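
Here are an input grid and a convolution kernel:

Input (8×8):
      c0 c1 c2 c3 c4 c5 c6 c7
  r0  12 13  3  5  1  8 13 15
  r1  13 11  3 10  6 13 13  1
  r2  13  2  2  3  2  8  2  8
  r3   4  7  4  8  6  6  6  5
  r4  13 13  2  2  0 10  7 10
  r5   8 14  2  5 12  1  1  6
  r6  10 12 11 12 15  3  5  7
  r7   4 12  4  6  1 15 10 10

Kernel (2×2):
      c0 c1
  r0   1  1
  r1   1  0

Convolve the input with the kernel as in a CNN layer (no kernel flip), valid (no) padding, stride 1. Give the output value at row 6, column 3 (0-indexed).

33

The receptive field on the input at this output position is [12 15 / 6 1]. Elementwise product with the kernel and sum: 12·1 + 15·1 + 6·1.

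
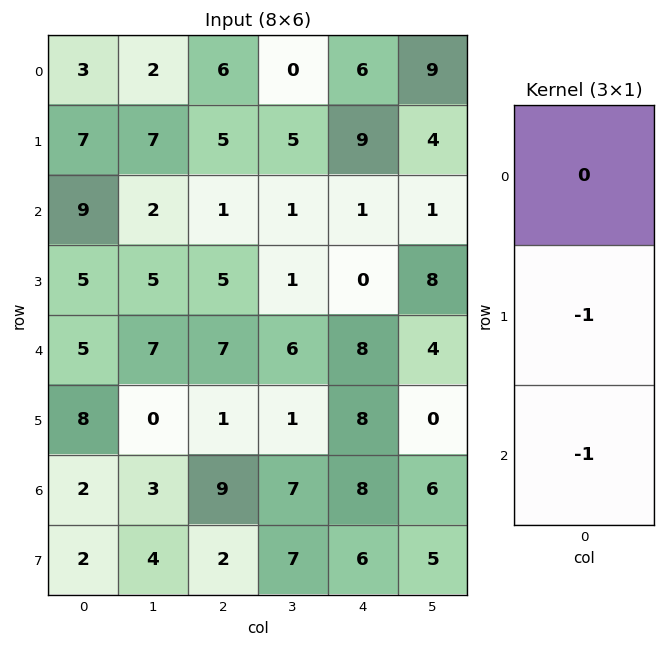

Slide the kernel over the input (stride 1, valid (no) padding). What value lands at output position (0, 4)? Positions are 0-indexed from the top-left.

-10

The receptive field on the input at this output position is [6 / 9 / 1]. Elementwise product with the kernel and sum: 9·-1 + 1·-1.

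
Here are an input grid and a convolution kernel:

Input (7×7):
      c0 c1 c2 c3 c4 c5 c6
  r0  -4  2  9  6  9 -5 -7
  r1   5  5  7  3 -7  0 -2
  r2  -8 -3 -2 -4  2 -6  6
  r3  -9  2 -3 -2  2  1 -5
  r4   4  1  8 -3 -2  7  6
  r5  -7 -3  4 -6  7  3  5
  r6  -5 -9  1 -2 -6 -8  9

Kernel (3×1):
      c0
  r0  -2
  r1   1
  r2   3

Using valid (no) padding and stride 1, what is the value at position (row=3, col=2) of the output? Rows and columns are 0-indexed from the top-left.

26

The receptive field on the input at this output position is [-3 / 8 / 4]. Elementwise product with the kernel and sum: -3·-2 + 8·1 + 4·3.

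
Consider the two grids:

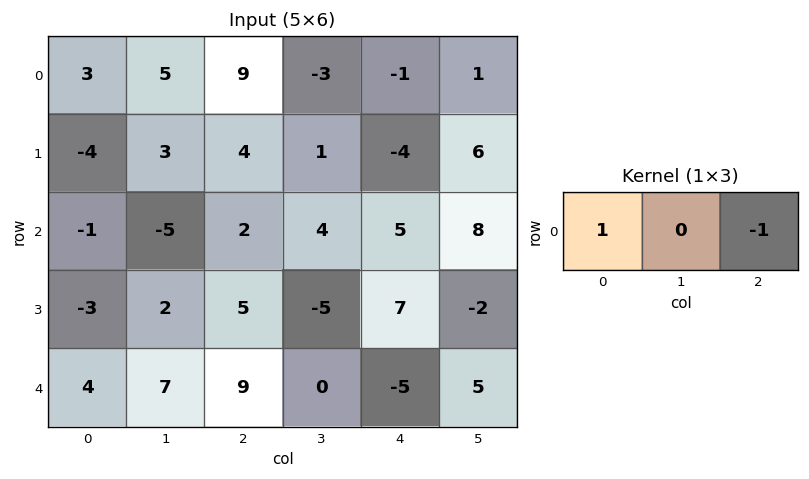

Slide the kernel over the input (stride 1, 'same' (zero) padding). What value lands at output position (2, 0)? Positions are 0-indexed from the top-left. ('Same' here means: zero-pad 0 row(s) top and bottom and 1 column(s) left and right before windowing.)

5

The receptive field on the zero-padded input at this output position is [0 -1 -5]. Elementwise product with the kernel and sum: 0·1 + -5·-1.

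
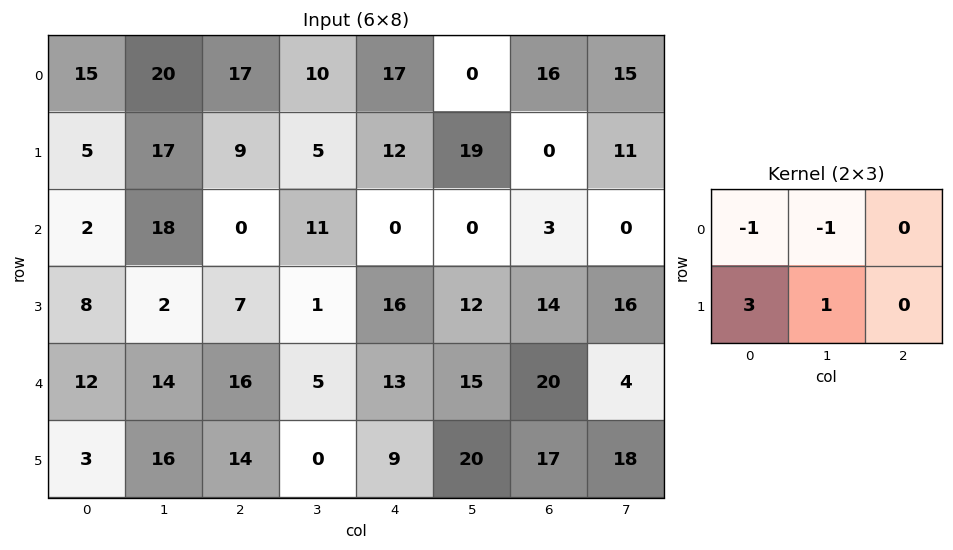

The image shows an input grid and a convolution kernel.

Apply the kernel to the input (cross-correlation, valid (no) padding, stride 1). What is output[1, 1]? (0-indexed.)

The receptive field on the input at this output position is [17 9 5 / 18 0 11]. Elementwise product with the kernel and sum: 17·-1 + 9·-1 + 18·3 + 0·1.

28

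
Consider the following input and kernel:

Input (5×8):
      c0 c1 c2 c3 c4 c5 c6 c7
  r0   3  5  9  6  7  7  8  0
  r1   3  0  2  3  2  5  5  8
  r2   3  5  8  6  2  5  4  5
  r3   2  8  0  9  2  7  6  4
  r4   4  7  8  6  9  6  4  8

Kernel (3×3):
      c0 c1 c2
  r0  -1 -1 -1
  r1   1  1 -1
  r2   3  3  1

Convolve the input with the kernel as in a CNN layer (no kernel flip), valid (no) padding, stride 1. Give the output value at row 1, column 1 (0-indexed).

The receptive field on the input at this output position is [0 2 3 / 5 8 6 / 8 0 9]. Elementwise product with the kernel and sum: 0·-1 + 2·-1 + 3·-1 + 5·1 + 8·1 + 6·-1 + 8·3 + 0·3 + 9·1.

35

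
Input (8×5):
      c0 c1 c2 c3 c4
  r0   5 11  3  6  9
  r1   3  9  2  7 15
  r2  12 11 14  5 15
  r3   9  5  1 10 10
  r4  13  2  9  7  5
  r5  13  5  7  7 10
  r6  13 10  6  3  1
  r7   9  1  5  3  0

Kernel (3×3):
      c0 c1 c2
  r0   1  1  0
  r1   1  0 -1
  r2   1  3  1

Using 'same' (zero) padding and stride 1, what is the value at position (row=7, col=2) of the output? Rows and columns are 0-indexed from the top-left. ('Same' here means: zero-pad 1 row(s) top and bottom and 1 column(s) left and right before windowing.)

14

The receptive field on the zero-padded input at this output position is [10 6 3 / 1 5 3 / 0 0 0]. Elementwise product with the kernel and sum: 10·1 + 6·1 + 1·1 + 3·-1 + 0·1 + 0·3 + 0·1.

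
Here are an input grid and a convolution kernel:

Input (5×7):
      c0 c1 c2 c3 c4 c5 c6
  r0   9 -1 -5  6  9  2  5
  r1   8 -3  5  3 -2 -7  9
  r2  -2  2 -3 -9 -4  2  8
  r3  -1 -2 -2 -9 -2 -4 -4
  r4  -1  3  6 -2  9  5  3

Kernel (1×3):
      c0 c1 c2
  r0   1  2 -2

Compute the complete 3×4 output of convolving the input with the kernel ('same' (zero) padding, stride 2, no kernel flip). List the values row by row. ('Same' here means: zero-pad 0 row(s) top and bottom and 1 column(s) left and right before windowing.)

Output[0,0]: The receptive field on the zero-padded input at this output position is [0 9 -1]. Elementwise product with the kernel and sum: 0·1 + 9·2 + -1·-2.

20 -23 20 12
-8 14 -21 18
-8 19 6 11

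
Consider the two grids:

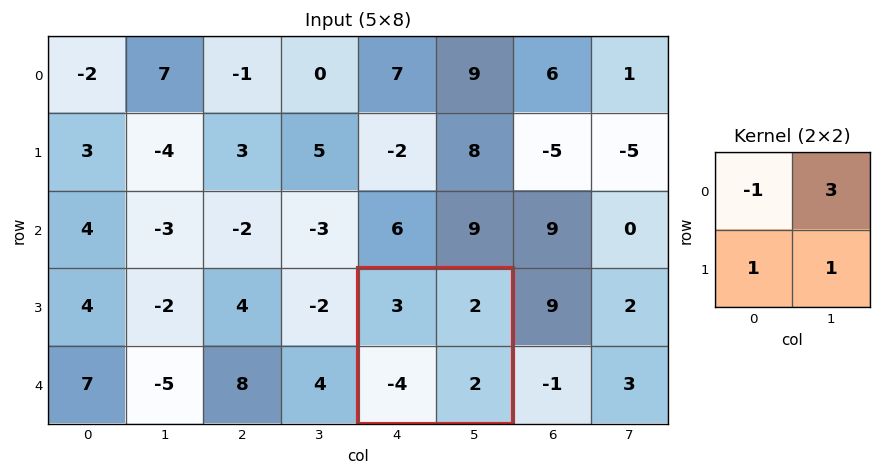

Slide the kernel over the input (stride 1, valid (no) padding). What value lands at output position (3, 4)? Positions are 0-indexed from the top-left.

1

The receptive field on the input at this output position is [3 2 / -4 2]. Elementwise product with the kernel and sum: 3·-1 + 2·3 + -4·1 + 2·1.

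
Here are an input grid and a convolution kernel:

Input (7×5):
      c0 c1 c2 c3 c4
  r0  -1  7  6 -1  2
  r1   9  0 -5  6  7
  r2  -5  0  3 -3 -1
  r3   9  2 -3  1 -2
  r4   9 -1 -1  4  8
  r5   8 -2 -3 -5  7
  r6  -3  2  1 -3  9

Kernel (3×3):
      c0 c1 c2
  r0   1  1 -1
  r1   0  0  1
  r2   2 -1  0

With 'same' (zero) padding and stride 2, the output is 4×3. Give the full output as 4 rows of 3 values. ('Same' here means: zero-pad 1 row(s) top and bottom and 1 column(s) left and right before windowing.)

Output[0,0]: The receptive field on the zero-padded input at this output position is [0 0 0 / 0 -1 7 / 0 9 0]. Elementwise product with the kernel and sum: 0·1 + 0·1 + 0·-1 + 7·1 + 0·2 + 9·-1.

-2 4 5
0 -7 17
-2 1 -18
12 -3 2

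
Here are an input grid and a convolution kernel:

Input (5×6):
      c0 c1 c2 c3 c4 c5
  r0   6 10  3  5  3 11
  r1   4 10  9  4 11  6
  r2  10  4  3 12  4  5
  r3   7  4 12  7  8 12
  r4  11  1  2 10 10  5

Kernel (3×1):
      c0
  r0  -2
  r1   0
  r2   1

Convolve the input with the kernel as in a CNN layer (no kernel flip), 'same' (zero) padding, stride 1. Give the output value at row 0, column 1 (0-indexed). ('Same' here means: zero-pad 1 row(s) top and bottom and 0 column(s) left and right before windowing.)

10

The receptive field on the zero-padded input at this output position is [0 / 10 / 10]. Elementwise product with the kernel and sum: 0·-2 + 10·1.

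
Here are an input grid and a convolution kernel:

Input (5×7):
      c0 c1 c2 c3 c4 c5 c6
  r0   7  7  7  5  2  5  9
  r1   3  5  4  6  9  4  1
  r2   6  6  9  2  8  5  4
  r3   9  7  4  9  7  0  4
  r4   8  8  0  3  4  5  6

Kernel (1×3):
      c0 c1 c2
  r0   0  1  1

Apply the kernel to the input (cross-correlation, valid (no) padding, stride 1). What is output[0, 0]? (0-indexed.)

The receptive field on the input at this output position is [7 7 7]. Elementwise product with the kernel and sum: 7·1 + 7·1.

14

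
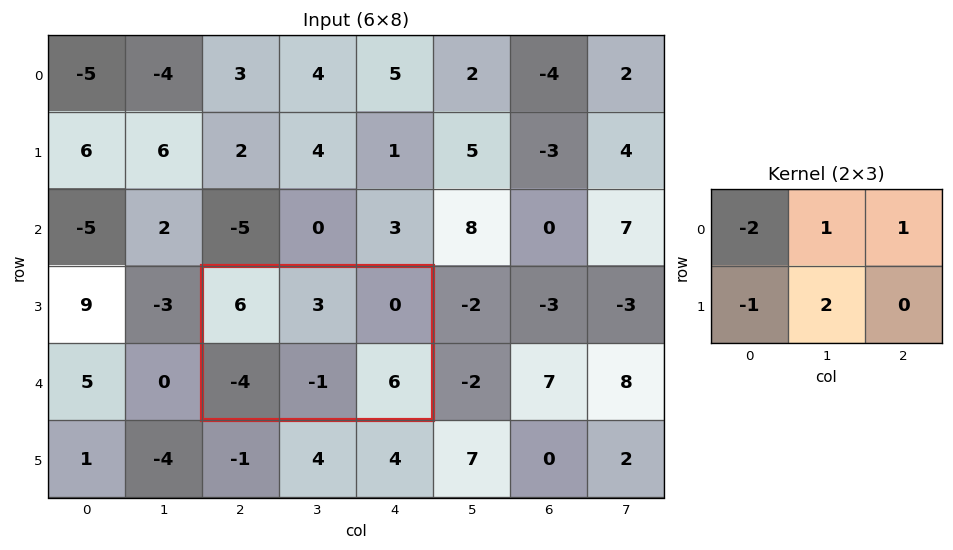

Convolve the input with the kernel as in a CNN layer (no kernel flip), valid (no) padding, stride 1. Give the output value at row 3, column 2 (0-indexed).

The receptive field on the input at this output position is [6 3 0 / -4 -1 6]. Elementwise product with the kernel and sum: 6·-2 + 3·1 + 0·1 + -4·-1 + -1·2.

-7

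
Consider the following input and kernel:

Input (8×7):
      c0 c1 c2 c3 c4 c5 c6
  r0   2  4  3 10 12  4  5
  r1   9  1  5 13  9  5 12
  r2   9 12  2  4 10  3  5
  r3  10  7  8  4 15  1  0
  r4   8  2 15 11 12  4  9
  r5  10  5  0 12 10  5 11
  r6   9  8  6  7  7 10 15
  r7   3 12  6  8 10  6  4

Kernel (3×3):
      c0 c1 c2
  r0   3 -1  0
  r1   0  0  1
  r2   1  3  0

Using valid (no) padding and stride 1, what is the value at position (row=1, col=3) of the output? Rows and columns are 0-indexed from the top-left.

82

The receptive field on the input at this output position is [13 9 5 / 4 10 3 / 4 15 1]. Elementwise product with the kernel and sum: 13·3 + 9·-1 + 3·1 + 4·1 + 15·3.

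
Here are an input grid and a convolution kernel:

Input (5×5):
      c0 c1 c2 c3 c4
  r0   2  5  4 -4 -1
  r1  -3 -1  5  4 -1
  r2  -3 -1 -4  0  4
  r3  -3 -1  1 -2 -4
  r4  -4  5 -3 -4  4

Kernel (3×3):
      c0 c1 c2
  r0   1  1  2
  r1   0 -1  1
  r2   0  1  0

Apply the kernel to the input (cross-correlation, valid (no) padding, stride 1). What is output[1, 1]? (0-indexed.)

17

The receptive field on the input at this output position is [-1 5 4 / -1 -4 0 / -1 1 -2]. Elementwise product with the kernel and sum: -1·1 + 5·1 + 4·2 + -4·-1 + 0·1 + 1·1.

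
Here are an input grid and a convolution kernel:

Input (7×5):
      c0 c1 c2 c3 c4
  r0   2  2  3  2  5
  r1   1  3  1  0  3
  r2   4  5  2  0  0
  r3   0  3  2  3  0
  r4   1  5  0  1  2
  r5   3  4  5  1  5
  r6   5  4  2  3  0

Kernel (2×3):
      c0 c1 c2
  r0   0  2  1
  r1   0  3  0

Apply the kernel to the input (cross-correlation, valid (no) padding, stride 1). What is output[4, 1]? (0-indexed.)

16

The receptive field on the input at this output position is [5 0 1 / 4 5 1]. Elementwise product with the kernel and sum: 0·2 + 1·1 + 5·3.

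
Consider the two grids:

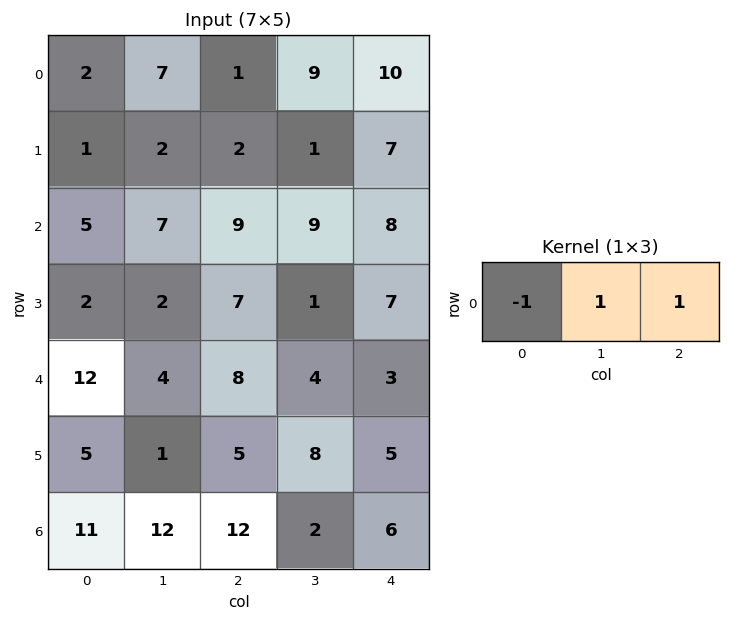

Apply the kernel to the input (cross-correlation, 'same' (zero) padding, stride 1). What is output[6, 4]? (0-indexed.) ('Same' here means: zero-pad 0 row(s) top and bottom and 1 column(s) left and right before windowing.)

The receptive field on the zero-padded input at this output position is [2 6 0]. Elementwise product with the kernel and sum: 2·-1 + 6·1 + 0·1.

4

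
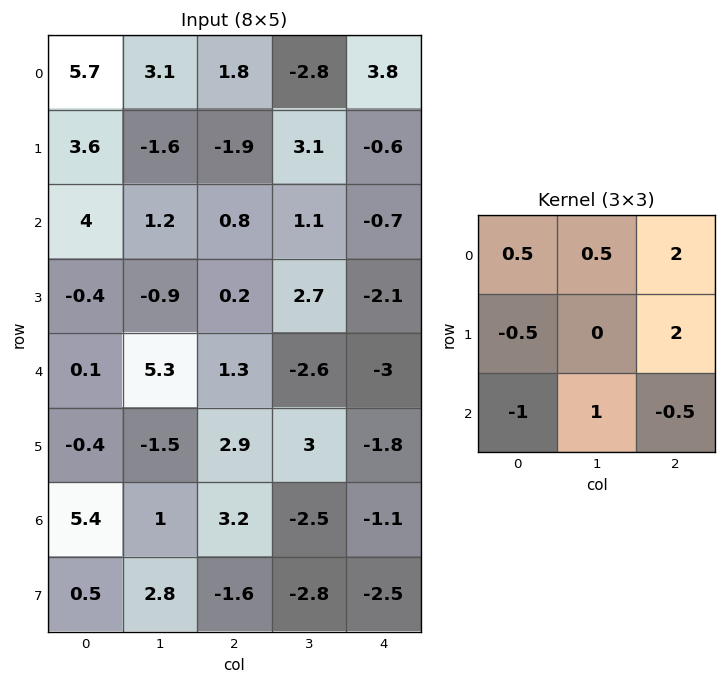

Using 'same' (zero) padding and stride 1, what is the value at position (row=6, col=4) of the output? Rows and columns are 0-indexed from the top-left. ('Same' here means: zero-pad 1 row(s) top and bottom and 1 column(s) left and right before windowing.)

2.15

The receptive field on the zero-padded input at this output position is [3 -1.8 0 / -2.5 -1.1 0 / -2.8 -2.5 0]. Elementwise product with the kernel and sum: 3·0.5 + -1.8·0.5 + 0·2 + -2.5·-0.5 + 0·2 + -2.8·-1 + -2.5·1 + 0·-0.5.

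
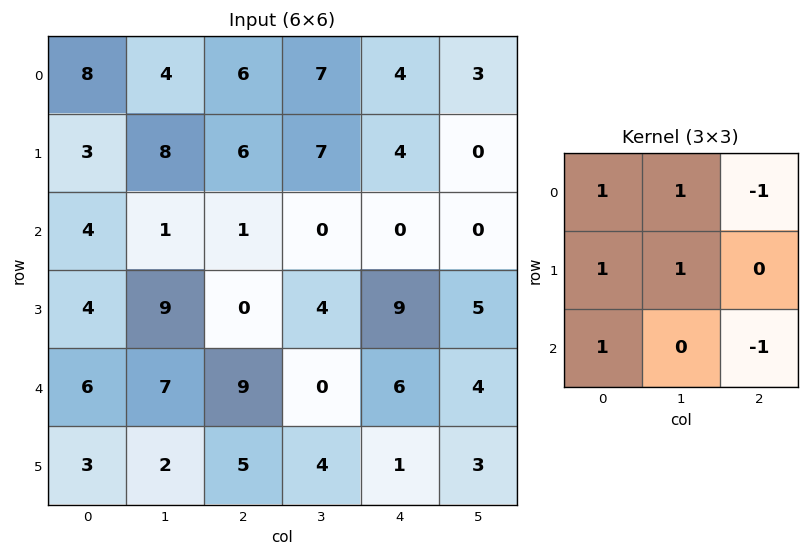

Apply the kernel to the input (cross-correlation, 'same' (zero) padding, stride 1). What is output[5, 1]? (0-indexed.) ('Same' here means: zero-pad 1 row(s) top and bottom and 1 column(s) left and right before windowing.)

The receptive field on the zero-padded input at this output position is [6 7 9 / 3 2 5 / 0 0 0]. Elementwise product with the kernel and sum: 6·1 + 7·1 + 9·-1 + 3·1 + 2·1 + 0·1 + 0·-1.

9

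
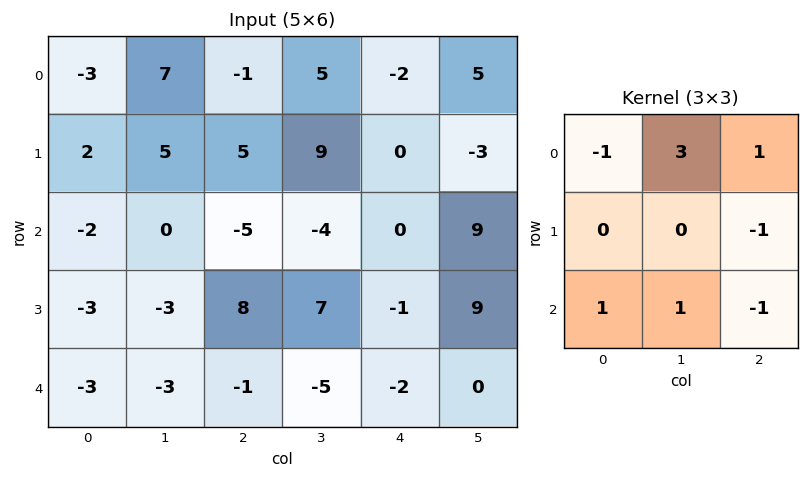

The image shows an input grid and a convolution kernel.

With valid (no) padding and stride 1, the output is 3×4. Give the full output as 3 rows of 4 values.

Output[0,0]: The receptive field on the input at this output position is [-3 7 -1 / 2 5 5 / -2 0 -5]. Elementwise product with the kernel and sum: -3·-1 + 7·3 + -1·1 + 5·-1 + -2·1 + 0·1 + -5·-1.
Output[0,1]: The receptive field on the input at this output position is [7 -1 5 / 5 5 9 / 0 -5 -4]. Elementwise product with the kernel and sum: 7·-1 + -1·3 + 5·1 + 9·-1 + 0·1 + -5·1 + -4·-1.

21 -15 5 -16
9 21 38 -24
-16 -25 -10 -3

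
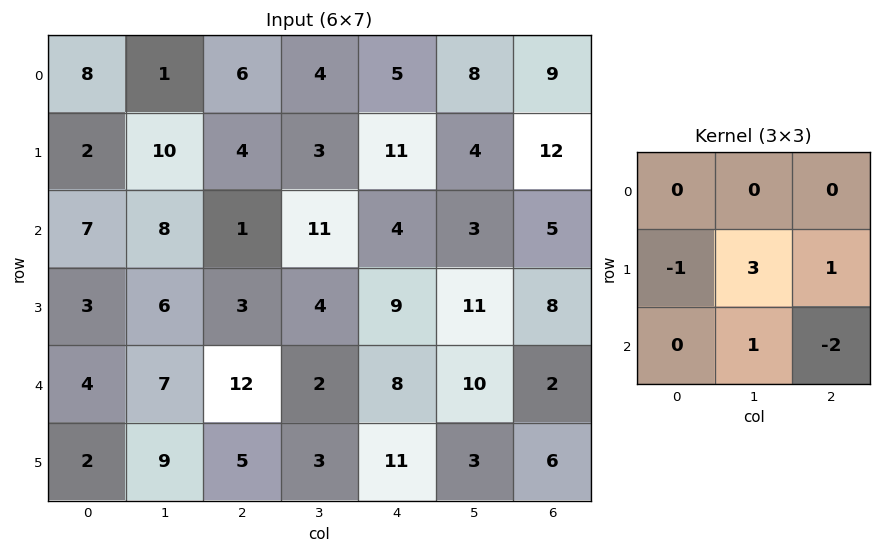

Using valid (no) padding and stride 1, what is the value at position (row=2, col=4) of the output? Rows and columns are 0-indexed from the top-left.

The receptive field on the input at this output position is [4 3 5 / 9 11 8 / 8 10 2]. Elementwise product with the kernel and sum: 9·-1 + 11·3 + 8·1 + 10·1 + 2·-2.

38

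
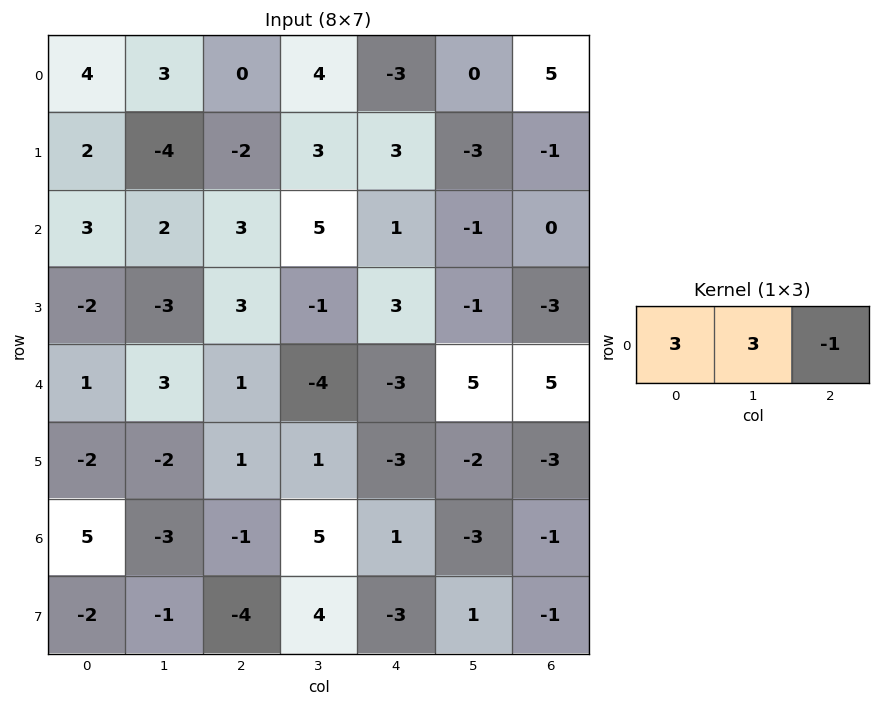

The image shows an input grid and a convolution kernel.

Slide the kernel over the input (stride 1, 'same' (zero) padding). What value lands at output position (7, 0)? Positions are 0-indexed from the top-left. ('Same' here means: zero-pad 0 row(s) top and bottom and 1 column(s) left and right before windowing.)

-5

The receptive field on the zero-padded input at this output position is [0 -2 -1]. Elementwise product with the kernel and sum: 0·3 + -2·3 + -1·-1.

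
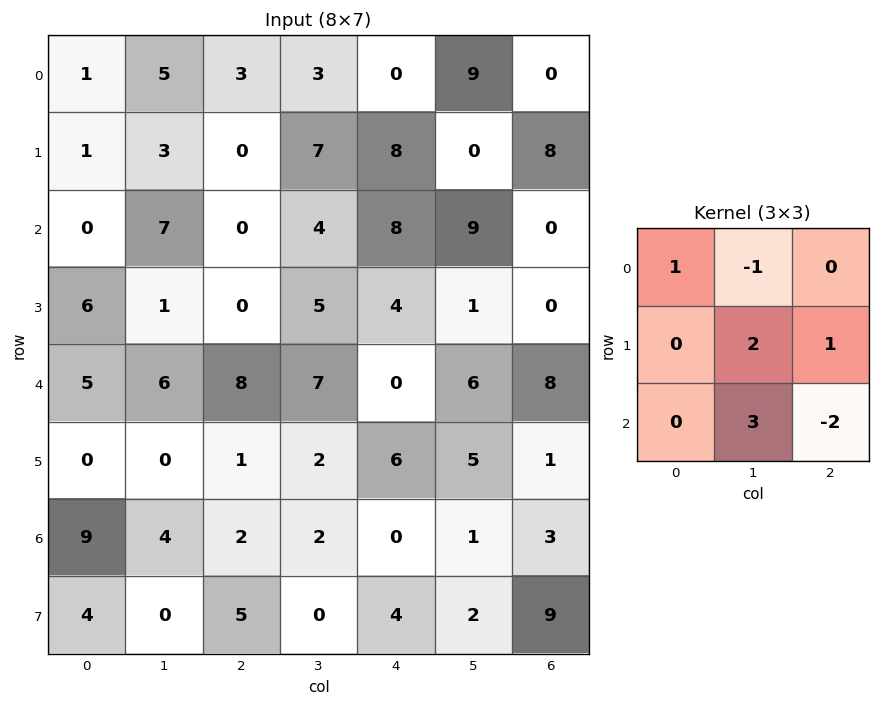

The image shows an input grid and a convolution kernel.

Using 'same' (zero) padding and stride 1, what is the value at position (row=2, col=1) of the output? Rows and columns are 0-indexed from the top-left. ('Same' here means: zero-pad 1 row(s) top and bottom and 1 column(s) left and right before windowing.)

15

The receptive field on the zero-padded input at this output position is [1 3 0 / 0 7 0 / 6 1 0]. Elementwise product with the kernel and sum: 1·1 + 3·-1 + 7·2 + 0·1 + 1·3 + 0·-2.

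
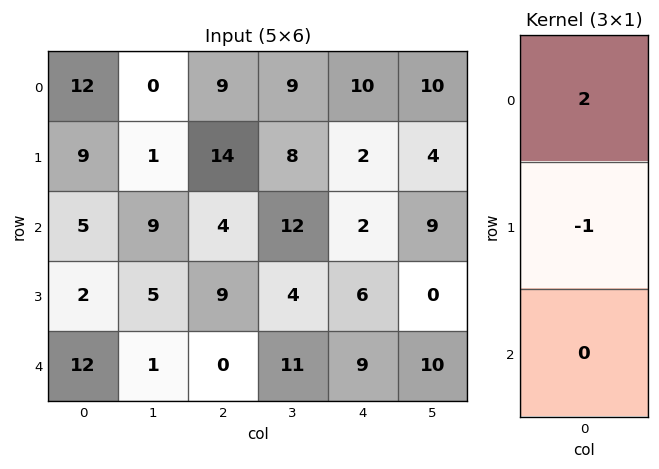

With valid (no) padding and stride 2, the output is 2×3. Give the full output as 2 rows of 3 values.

Output[0,0]: The receptive field on the input at this output position is [12 / 9 / 5]. Elementwise product with the kernel and sum: 12·2 + 9·-1.

15 4 18
8 -1 -2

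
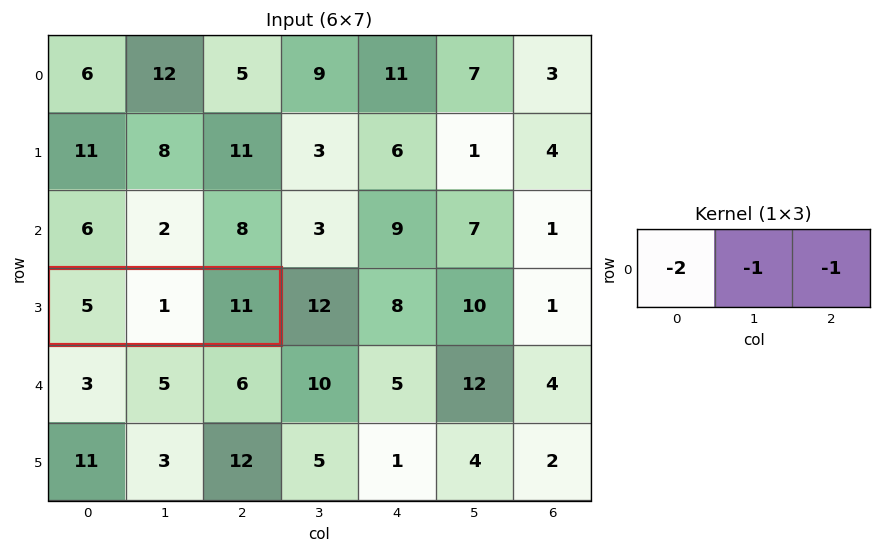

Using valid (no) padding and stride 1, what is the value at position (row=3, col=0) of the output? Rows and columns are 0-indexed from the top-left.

The receptive field on the input at this output position is [5 1 11]. Elementwise product with the kernel and sum: 5·-2 + 1·-1 + 11·-1.

-22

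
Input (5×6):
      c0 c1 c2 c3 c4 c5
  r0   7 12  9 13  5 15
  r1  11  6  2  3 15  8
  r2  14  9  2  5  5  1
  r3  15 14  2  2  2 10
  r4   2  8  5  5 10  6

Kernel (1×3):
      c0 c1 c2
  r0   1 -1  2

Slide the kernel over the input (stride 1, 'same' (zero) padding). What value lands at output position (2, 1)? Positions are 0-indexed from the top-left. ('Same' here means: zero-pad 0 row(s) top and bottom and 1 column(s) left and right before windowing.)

The receptive field on the zero-padded input at this output position is [14 9 2]. Elementwise product with the kernel and sum: 14·1 + 9·-1 + 2·2.

9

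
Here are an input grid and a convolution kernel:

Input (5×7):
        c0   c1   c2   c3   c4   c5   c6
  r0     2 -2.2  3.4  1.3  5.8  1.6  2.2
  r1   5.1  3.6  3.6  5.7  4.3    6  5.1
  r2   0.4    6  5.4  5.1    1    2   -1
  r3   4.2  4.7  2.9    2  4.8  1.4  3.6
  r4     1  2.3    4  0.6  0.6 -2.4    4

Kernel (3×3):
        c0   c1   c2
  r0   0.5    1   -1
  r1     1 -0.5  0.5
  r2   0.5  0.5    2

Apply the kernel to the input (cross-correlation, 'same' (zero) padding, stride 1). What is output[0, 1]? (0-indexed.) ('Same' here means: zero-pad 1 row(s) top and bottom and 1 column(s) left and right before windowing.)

16.35

The receptive field on the zero-padded input at this output position is [0 0 0 / 2 -2.2 3.4 / 5.1 3.6 3.6]. Elementwise product with the kernel and sum: 0·0.5 + 0·1 + 0·-1 + 2·1 + -2.2·-0.5 + 3.4·0.5 + 5.1·0.5 + 3.6·0.5 + 3.6·2.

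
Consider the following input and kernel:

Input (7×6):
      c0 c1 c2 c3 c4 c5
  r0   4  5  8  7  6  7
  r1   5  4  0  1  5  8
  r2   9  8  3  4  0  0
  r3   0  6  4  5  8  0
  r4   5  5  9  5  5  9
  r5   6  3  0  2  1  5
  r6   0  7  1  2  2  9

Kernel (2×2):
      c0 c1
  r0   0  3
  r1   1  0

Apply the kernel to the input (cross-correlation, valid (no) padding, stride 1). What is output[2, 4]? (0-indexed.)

8

The receptive field on the input at this output position is [0 0 / 8 0]. Elementwise product with the kernel and sum: 0·3 + 8·1.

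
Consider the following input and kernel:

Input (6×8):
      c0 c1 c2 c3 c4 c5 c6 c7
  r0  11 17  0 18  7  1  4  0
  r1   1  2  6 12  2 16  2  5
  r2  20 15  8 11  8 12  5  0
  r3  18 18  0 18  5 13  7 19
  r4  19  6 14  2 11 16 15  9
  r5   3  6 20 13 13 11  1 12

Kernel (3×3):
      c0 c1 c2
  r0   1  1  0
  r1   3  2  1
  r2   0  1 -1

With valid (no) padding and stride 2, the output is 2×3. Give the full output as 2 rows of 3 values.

Output[0,0]: The receptive field on the input at this output position is [11 17 0 / 1 2 6 / 20 15 8]. Elementwise product with the kernel and sum: 11·1 + 17·1 + 1·3 + 2·2 + 6·1 + 15·1 + 8·-1.
Output[0,1]: The receptive field on the input at this output position is [0 18 7 / 6 12 2 / 8 11 8]. Elementwise product with the kernel and sum: 0·1 + 18·1 + 6·3 + 12·2 + 2·1 + 11·1 + 8·-1.

48 65 55
117 51 69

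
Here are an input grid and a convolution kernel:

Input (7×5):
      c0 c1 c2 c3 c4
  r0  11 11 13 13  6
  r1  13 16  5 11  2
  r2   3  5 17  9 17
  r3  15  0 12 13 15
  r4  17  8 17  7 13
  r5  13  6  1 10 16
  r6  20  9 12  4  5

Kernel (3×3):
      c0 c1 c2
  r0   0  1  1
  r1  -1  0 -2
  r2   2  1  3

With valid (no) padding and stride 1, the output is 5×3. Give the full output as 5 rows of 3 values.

Output[0,0]: The receptive field on the input at this output position is [11 11 13 / 13 16 5 / 3 5 17]. Elementwise product with the kernel and sum: 11·1 + 13·1 + 13·-1 + 5·-2 + 3·2 + 5·1 + 17·3.
Output[0,1]: The receptive field on the input at this output position is [11 13 13 / 16 5 11 / 5 17 9]. Elementwise product with the kernel and sum: 13·1 + 13·1 + 16·-1 + 11·-2 + 5·2 + 17·1 + 9·3.

63 42 104
50 44 44
76 54 64
-4 46 45
95 40 30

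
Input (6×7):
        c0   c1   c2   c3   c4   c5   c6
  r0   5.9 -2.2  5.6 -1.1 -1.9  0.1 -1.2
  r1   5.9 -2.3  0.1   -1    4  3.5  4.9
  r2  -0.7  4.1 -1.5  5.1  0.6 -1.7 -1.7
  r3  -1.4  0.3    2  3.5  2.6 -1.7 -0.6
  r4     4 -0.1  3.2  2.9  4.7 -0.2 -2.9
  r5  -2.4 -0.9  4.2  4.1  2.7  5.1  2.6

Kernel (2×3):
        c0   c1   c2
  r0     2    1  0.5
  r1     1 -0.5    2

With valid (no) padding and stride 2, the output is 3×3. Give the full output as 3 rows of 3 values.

Output[0,0]: The receptive field on the input at this output position is [5.9 -2.2 5.6 / 5.9 -2.3 0.1]. Elementwise product with the kernel and sum: 5.9·2 + -2.2·1 + 5.6·0.5 + 5.9·1 + -2.3·-0.5 + 0.1·2.

19.65 17.75 7.75
4.4 7.85 0.9
15.95 19.2 13.1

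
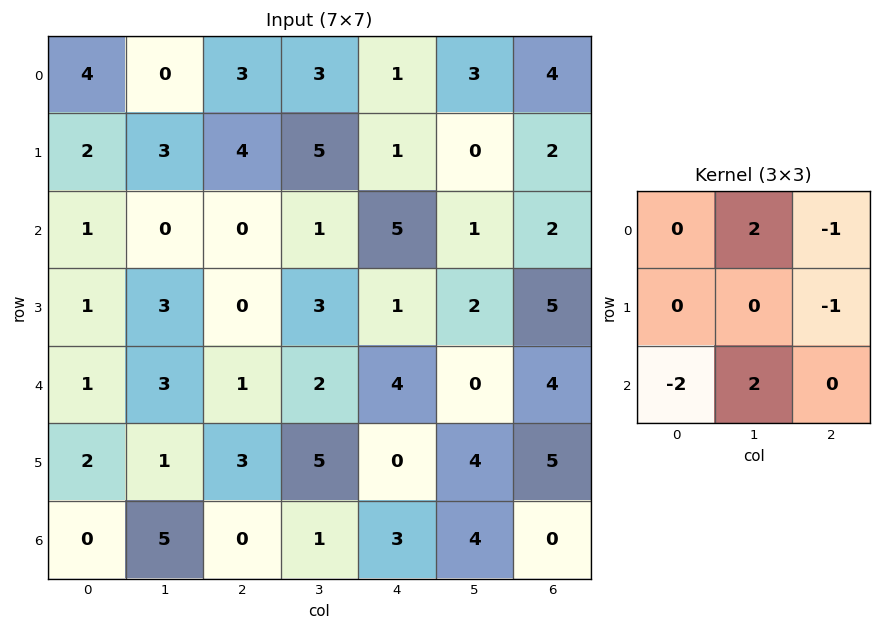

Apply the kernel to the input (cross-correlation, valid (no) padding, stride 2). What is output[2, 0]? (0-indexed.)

The receptive field on the input at this output position is [1 3 1 / 2 1 3 / 0 5 0]. Elementwise product with the kernel and sum: 3·2 + 1·-1 + 3·-1 + 0·-2 + 5·2.

12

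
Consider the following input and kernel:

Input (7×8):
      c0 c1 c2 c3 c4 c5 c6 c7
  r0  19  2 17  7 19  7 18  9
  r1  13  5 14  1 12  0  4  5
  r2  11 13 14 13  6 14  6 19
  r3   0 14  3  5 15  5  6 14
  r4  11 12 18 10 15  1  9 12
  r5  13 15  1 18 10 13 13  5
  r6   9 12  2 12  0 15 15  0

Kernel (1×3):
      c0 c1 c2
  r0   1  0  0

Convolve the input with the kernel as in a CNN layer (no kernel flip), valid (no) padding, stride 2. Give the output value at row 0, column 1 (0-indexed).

The receptive field on the input at this output position is [17 7 19]. Elementwise product with the kernel and sum: 17·1.

17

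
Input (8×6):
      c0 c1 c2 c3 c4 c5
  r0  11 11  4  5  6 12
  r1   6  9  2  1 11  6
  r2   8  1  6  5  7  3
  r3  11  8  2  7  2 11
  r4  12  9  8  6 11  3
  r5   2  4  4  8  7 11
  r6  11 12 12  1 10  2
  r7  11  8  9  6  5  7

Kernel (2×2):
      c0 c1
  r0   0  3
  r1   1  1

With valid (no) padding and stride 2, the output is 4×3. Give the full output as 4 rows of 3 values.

Output[0,0]: The receptive field on the input at this output position is [11 11 / 6 9]. Elementwise product with the kernel and sum: 11·3 + 6·1 + 9·1.
Output[0,1]: The receptive field on the input at this output position is [4 5 / 2 1]. Elementwise product with the kernel and sum: 5·3 + 2·1 + 1·1.

48 18 53
22 24 22
33 30 27
55 18 18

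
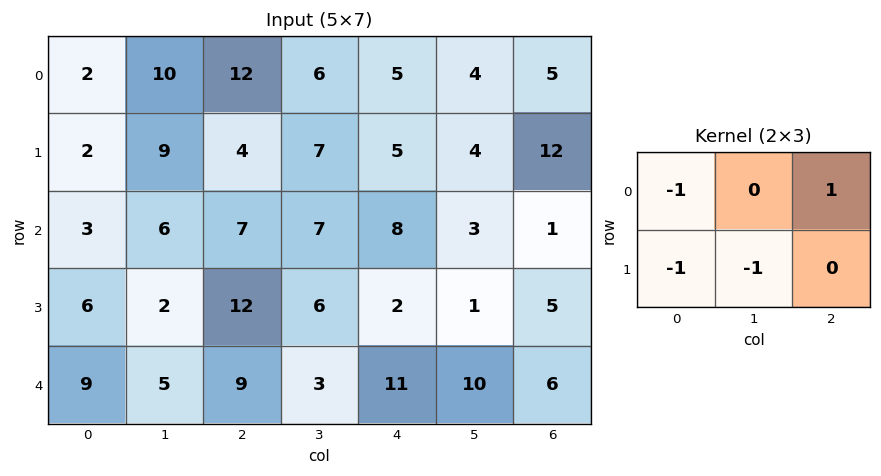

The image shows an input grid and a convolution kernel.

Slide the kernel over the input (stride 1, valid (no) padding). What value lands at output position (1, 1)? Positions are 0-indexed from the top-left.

-15

The receptive field on the input at this output position is [9 4 7 / 6 7 7]. Elementwise product with the kernel and sum: 9·-1 + 7·1 + 6·-1 + 7·-1.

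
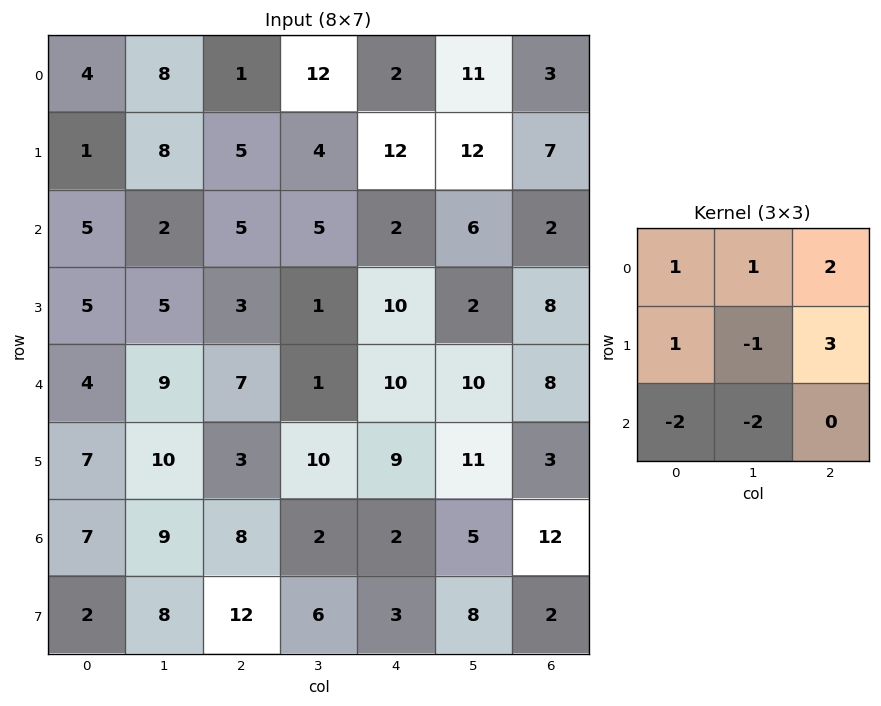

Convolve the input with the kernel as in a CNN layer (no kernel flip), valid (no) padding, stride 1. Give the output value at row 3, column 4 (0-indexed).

12

The receptive field on the input at this output position is [10 2 8 / 10 10 8 / 9 11 3]. Elementwise product with the kernel and sum: 10·1 + 2·1 + 8·2 + 10·1 + 10·-1 + 8·3 + 9·-2 + 11·-2.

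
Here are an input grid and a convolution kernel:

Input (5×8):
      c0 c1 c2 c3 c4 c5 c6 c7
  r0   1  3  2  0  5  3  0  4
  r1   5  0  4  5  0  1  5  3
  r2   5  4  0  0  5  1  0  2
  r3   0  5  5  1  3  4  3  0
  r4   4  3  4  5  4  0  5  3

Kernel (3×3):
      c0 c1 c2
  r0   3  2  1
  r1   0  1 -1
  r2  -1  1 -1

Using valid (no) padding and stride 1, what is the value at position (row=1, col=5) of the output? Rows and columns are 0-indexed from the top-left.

13

The receptive field on the input at this output position is [1 5 3 / 1 0 2 / 4 3 0]. Elementwise product with the kernel and sum: 1·3 + 5·2 + 3·1 + 0·1 + 2·-1 + 4·-1 + 3·1 + 0·-1.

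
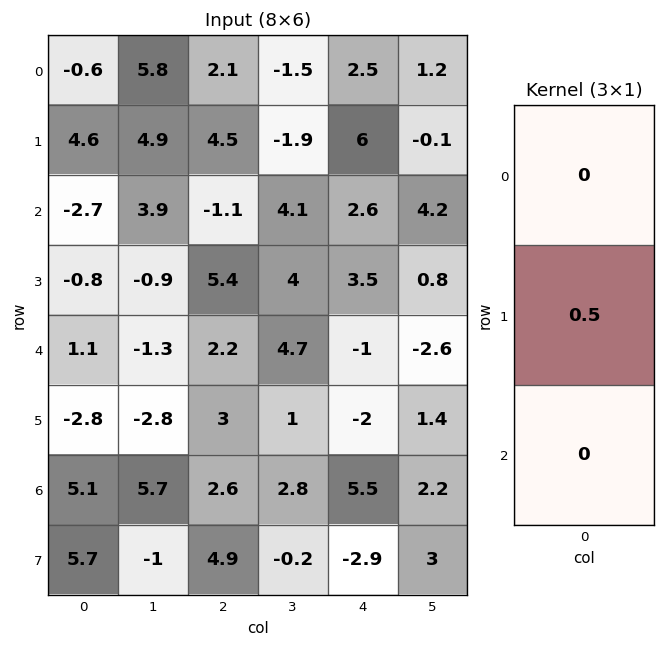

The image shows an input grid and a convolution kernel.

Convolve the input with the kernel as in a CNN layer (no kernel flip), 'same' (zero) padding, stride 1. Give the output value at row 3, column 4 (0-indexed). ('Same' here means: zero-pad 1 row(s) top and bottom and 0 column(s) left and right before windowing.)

1.75

The receptive field on the zero-padded input at this output position is [2.6 / 3.5 / -1]. Elementwise product with the kernel and sum: 3.5·0.5.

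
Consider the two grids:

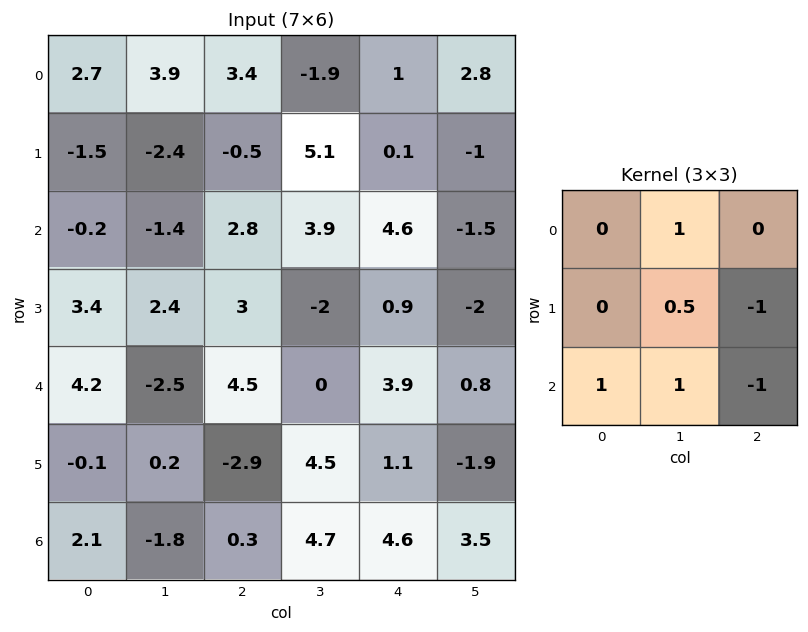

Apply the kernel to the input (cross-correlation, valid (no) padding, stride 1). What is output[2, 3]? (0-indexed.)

10.15

The receptive field on the input at this output position is [3.9 4.6 -1.5 / -2 0.9 -2 / 0 3.9 0.8]. Elementwise product with the kernel and sum: 4.6·1 + 0.9·0.5 + -2·-1 + 0·1 + 3.9·1 + 0.8·-1.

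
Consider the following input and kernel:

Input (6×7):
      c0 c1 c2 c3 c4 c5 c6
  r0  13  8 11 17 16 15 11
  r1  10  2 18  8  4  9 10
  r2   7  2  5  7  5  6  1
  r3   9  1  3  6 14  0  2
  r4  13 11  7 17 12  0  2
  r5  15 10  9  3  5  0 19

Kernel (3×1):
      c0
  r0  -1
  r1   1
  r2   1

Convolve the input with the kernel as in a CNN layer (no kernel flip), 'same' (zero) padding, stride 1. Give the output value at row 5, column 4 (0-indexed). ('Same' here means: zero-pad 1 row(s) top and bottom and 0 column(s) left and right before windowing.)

The receptive field on the zero-padded input at this output position is [12 / 5 / 0]. Elementwise product with the kernel and sum: 12·-1 + 5·1 + 0·1.

-7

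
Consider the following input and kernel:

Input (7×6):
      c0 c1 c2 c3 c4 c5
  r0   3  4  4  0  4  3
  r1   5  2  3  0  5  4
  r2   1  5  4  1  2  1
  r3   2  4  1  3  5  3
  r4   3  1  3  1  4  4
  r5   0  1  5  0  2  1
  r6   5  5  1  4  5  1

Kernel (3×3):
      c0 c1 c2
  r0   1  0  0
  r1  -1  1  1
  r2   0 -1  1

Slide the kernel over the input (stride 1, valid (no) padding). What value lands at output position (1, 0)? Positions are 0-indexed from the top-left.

10

The receptive field on the input at this output position is [5 2 3 / 1 5 4 / 2 4 1]. Elementwise product with the kernel and sum: 5·1 + 1·-1 + 5·1 + 4·1 + 4·-1 + 1·1.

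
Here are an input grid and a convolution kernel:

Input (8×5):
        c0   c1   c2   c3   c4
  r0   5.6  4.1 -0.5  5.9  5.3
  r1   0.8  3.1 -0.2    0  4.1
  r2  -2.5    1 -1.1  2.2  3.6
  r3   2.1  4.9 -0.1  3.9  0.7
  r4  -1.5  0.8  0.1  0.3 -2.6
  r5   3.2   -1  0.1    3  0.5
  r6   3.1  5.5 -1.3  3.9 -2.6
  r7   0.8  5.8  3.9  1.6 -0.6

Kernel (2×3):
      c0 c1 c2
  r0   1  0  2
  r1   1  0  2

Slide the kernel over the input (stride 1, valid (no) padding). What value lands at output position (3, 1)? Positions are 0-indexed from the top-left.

The receptive field on the input at this output position is [4.9 -0.1 3.9 / 0.8 0.1 0.3]. Elementwise product with the kernel and sum: 4.9·1 + 3.9·2 + 0.8·1 + 0.3·2.

14.1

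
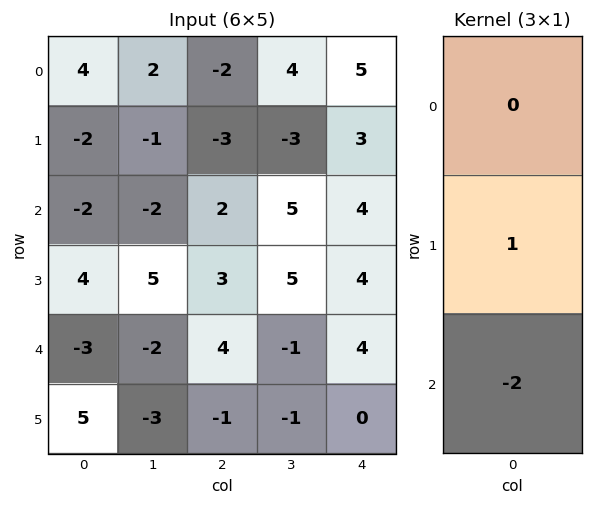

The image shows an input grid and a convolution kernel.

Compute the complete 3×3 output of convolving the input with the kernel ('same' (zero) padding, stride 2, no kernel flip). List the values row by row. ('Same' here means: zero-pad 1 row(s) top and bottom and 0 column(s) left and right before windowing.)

8 4 -1
-10 -4 -4
-13 6 4

Output[0,0]: The receptive field on the zero-padded input at this output position is [0 / 4 / -2]. Elementwise product with the kernel and sum: 4·1 + -2·-2.
Output[0,1]: The receptive field on the zero-padded input at this output position is [0 / -2 / -3]. Elementwise product with the kernel and sum: -2·1 + -3·-2.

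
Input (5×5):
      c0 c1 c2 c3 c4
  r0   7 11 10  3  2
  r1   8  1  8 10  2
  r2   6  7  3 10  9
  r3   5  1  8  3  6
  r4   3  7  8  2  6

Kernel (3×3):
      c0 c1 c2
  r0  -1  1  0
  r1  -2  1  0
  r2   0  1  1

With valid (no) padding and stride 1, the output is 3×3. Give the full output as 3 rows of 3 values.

-1 18 6
-3 7 15
7 12 2

Output[0,0]: The receptive field on the input at this output position is [7 11 10 / 8 1 8 / 6 7 3]. Elementwise product with the kernel and sum: 7·-1 + 11·1 + 8·-2 + 1·1 + 7·1 + 3·1.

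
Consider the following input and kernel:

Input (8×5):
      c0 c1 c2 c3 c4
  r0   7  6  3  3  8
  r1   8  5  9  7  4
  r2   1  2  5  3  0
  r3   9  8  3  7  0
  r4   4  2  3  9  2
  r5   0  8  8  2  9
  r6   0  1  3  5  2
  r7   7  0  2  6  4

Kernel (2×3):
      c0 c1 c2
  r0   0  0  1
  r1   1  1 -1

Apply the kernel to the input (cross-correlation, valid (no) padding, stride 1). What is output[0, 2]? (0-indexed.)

The receptive field on the input at this output position is [3 3 8 / 9 7 4]. Elementwise product with the kernel and sum: 8·1 + 9·1 + 7·1 + 4·-1.

20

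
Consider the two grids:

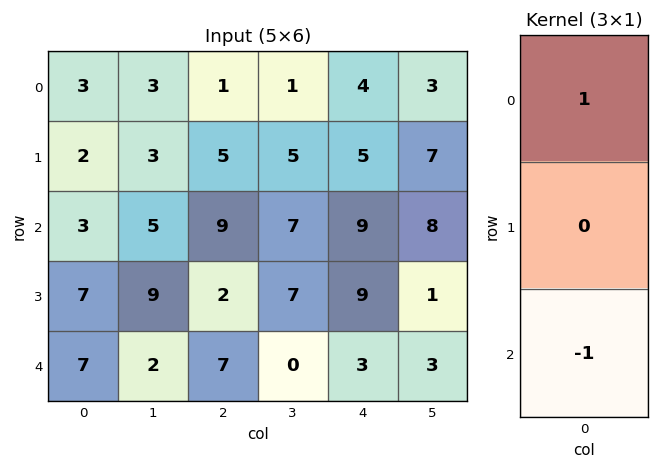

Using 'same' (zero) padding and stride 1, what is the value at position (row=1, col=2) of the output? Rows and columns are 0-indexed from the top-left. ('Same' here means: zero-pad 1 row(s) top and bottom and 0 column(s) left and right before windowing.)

-8

The receptive field on the zero-padded input at this output position is [1 / 5 / 9]. Elementwise product with the kernel and sum: 1·1 + 9·-1.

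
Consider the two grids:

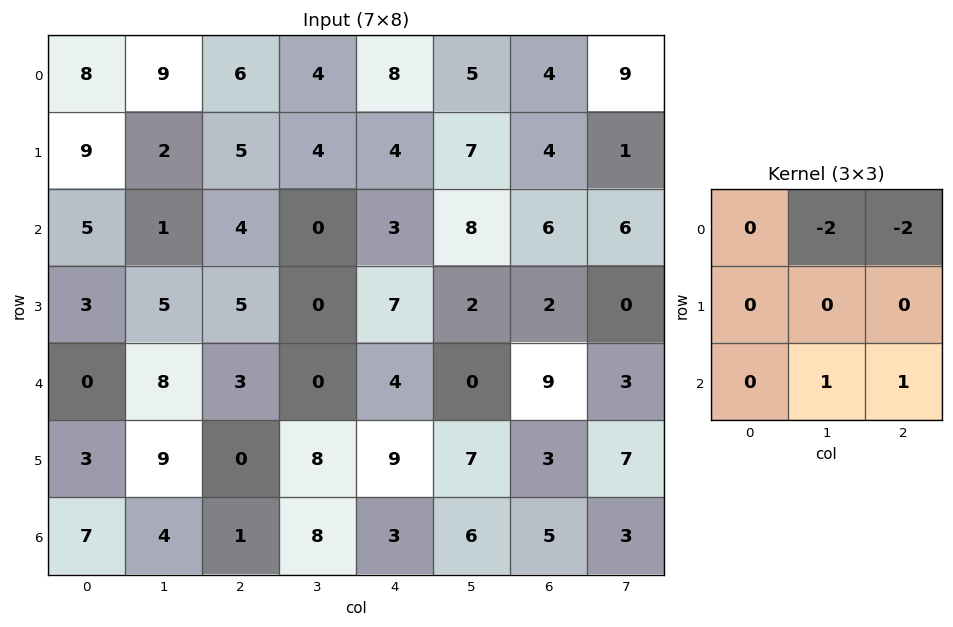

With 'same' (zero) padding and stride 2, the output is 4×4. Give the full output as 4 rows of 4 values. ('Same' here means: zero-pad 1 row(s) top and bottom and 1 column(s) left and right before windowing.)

11 9 11 5
-14 -13 -13 -8
-4 -2 -2 6
-24 -16 -32 -20

Output[0,0]: The receptive field on the zero-padded input at this output position is [0 0 0 / 0 8 9 / 0 9 2]. Elementwise product with the kernel and sum: 0·-2 + 0·-2 + 9·1 + 2·1.
Output[0,1]: The receptive field on the zero-padded input at this output position is [0 0 0 / 9 6 4 / 2 5 4]. Elementwise product with the kernel and sum: 0·-2 + 0·-2 + 5·1 + 4·1.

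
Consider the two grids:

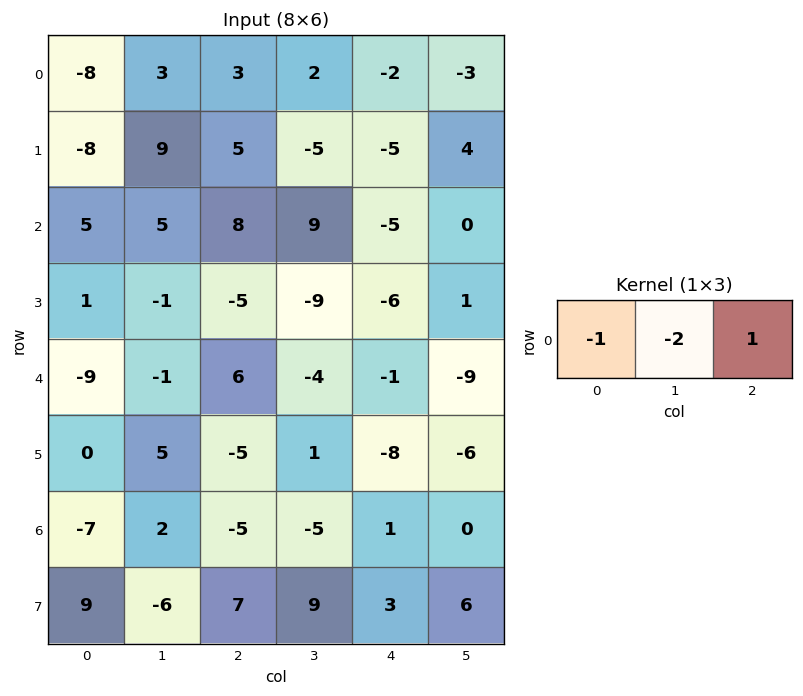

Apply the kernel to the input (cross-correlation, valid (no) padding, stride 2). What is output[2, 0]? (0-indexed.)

17

The receptive field on the input at this output position is [-9 -1 6]. Elementwise product with the kernel and sum: -9·-1 + -1·-2 + 6·1.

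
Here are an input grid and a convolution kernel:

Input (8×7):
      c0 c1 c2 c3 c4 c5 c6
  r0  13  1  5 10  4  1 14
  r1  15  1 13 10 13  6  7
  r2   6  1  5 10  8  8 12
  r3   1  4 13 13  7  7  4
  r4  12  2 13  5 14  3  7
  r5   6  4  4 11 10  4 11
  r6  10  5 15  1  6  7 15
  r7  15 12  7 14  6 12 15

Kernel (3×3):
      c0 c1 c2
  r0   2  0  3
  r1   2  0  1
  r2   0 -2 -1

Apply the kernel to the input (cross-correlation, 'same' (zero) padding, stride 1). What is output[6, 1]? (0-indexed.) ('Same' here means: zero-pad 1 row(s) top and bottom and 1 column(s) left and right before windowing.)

28

The receptive field on the zero-padded input at this output position is [6 4 4 / 10 5 15 / 15 12 7]. Elementwise product with the kernel and sum: 6·2 + 4·3 + 10·2 + 15·1 + 12·-2 + 7·-1.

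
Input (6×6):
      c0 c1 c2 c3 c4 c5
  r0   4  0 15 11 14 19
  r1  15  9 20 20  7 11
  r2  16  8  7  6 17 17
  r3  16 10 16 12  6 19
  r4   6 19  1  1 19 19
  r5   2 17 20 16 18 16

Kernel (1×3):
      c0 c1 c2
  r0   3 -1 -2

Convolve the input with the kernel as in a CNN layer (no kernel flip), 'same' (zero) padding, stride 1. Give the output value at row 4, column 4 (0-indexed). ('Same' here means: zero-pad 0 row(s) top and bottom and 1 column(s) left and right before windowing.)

The receptive field on the zero-padded input at this output position is [1 19 19]. Elementwise product with the kernel and sum: 1·3 + 19·-1 + 19·-2.

-54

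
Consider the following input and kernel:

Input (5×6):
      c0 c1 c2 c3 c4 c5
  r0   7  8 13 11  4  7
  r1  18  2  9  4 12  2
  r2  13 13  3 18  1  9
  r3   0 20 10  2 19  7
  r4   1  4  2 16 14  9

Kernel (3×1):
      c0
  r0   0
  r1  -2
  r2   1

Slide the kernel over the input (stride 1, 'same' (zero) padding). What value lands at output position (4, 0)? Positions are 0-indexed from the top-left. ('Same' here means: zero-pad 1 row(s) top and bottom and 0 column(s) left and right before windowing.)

The receptive field on the zero-padded input at this output position is [0 / 1 / 0]. Elementwise product with the kernel and sum: 1·-2 + 0·1.

-2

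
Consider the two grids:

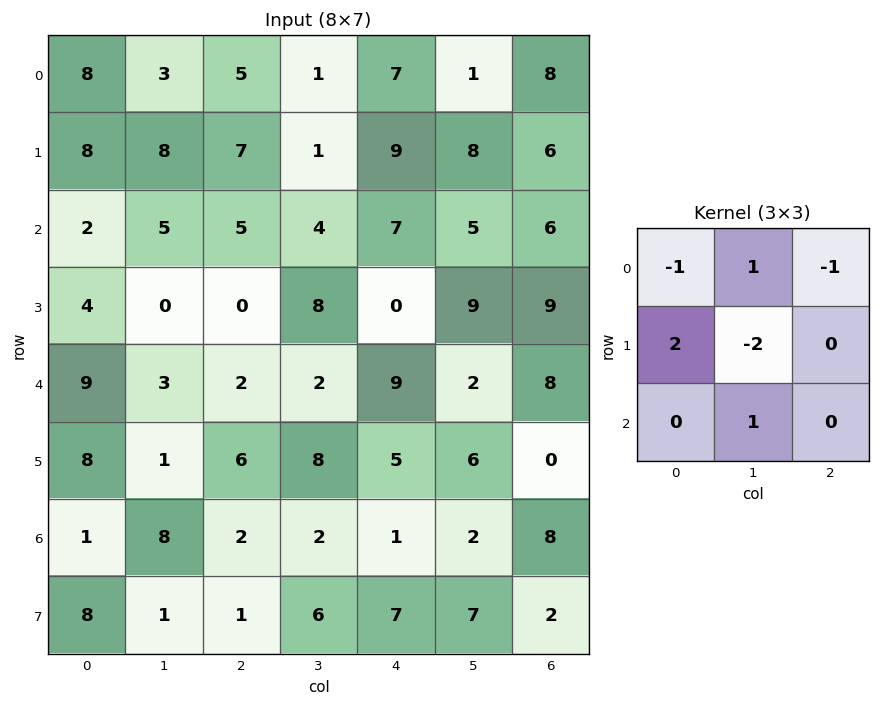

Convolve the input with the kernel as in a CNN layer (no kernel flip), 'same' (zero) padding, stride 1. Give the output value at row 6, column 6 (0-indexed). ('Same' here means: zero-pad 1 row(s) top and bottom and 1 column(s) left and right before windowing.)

The receptive field on the zero-padded input at this output position is [6 0 0 / 2 8 0 / 7 2 0]. Elementwise product with the kernel and sum: 6·-1 + 0·1 + 0·-1 + 2·2 + 8·-2 + 2·1.

-16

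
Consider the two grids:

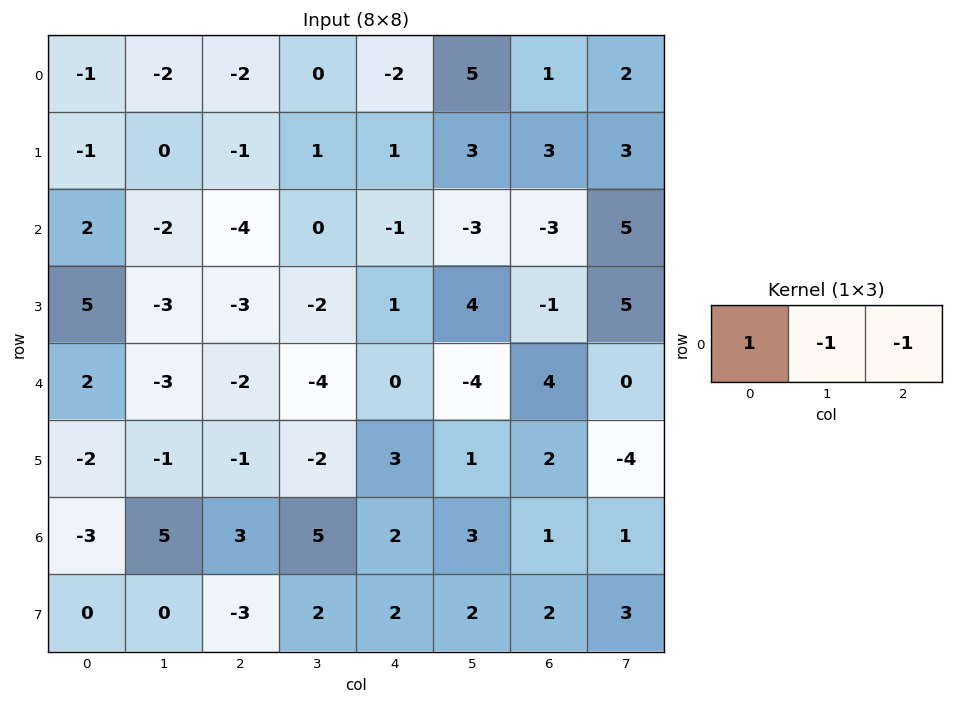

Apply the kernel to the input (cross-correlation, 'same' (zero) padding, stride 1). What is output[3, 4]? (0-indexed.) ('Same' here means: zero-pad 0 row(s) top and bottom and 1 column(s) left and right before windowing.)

-7

The receptive field on the zero-padded input at this output position is [-2 1 4]. Elementwise product with the kernel and sum: -2·1 + 1·-1 + 4·-1.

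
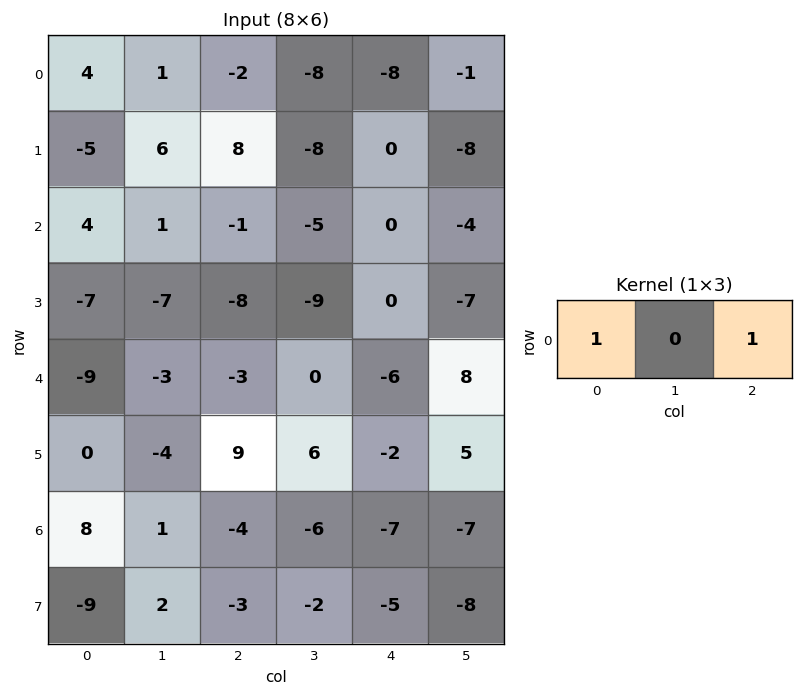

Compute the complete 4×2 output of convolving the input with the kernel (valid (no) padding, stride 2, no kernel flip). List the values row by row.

Output[0,0]: The receptive field on the input at this output position is [4 1 -2]. Elementwise product with the kernel and sum: 4·1 + -2·1.
Output[0,1]: The receptive field on the input at this output position is [-2 -8 -8]. Elementwise product with the kernel and sum: -2·1 + -8·1.

2 -10
3 -1
-12 -9
4 -11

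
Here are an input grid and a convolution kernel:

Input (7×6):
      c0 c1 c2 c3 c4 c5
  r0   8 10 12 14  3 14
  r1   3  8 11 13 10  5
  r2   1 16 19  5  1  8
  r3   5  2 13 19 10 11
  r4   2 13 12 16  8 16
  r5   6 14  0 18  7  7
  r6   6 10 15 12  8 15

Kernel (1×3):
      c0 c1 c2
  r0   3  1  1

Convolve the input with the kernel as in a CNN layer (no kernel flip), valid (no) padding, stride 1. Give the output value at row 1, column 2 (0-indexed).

The receptive field on the input at this output position is [11 13 10]. Elementwise product with the kernel and sum: 11·3 + 13·1 + 10·1.

56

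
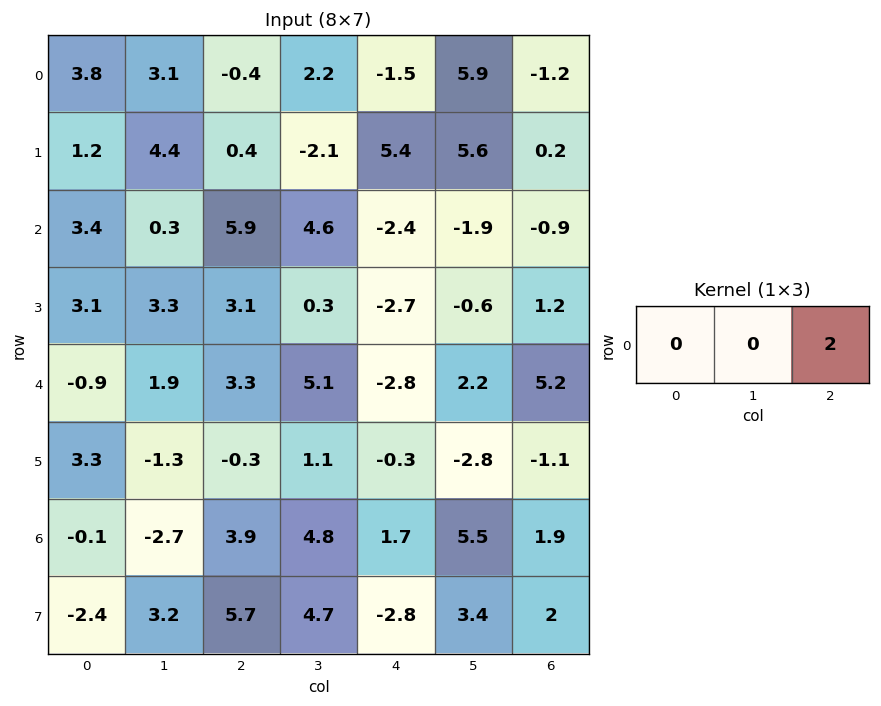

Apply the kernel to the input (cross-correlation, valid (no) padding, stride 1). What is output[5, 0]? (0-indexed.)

The receptive field on the input at this output position is [3.3 -1.3 -0.3]. Elementwise product with the kernel and sum: -0.3·2.

-0.6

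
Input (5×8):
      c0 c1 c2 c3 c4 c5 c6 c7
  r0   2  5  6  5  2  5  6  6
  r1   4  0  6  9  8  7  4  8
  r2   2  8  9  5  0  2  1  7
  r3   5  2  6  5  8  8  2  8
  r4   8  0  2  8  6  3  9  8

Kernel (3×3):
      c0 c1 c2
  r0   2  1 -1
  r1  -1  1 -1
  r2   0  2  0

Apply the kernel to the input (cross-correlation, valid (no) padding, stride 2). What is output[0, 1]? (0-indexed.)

20

The receptive field on the input at this output position is [6 5 2 / 6 9 8 / 9 5 0]. Elementwise product with the kernel and sum: 6·2 + 5·1 + 2·-1 + 6·-1 + 9·1 + 8·-1 + 5·2.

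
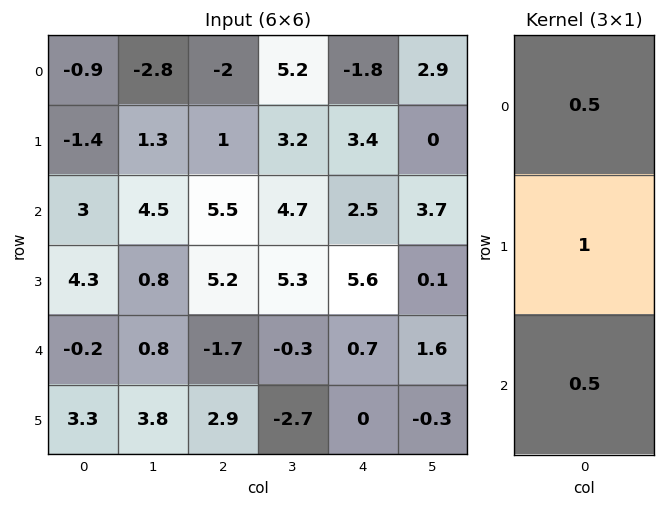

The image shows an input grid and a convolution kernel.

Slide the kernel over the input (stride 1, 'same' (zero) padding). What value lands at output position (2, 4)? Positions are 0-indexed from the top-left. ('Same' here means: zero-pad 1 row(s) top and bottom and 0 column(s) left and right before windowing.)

The receptive field on the zero-padded input at this output position is [3.4 / 2.5 / 5.6]. Elementwise product with the kernel and sum: 3.4·0.5 + 2.5·1 + 5.6·0.5.

7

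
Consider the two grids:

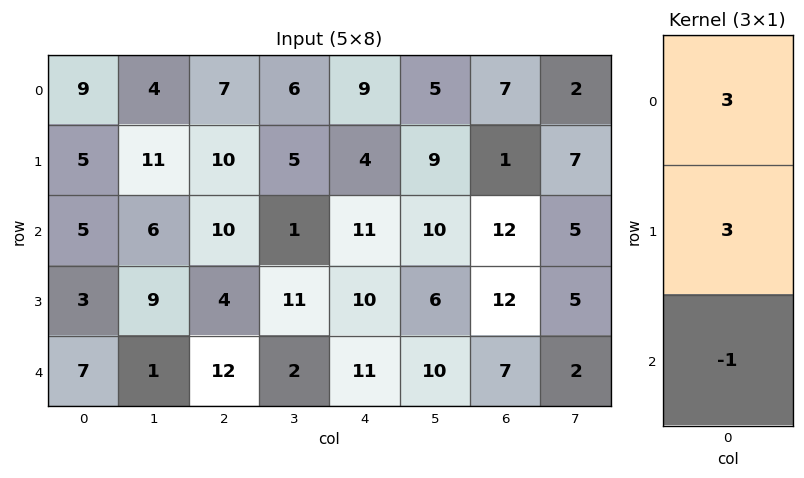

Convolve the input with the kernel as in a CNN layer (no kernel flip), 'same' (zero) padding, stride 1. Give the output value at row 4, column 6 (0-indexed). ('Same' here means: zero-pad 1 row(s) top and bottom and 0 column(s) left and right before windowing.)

57

The receptive field on the zero-padded input at this output position is [12 / 7 / 0]. Elementwise product with the kernel and sum: 12·3 + 7·3 + 0·-1.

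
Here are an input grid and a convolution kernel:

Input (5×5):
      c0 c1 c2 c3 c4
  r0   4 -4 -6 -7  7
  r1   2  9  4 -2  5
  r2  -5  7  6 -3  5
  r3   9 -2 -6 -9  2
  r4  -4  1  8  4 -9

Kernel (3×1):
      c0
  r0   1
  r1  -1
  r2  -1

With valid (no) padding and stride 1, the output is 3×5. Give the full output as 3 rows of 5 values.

7 -20 -16 -2 -3
-2 4 4 10 -2
-10 8 4 2 12

Output[0,0]: The receptive field on the input at this output position is [4 / 2 / -5]. Elementwise product with the kernel and sum: 4·1 + 2·-1 + -5·-1.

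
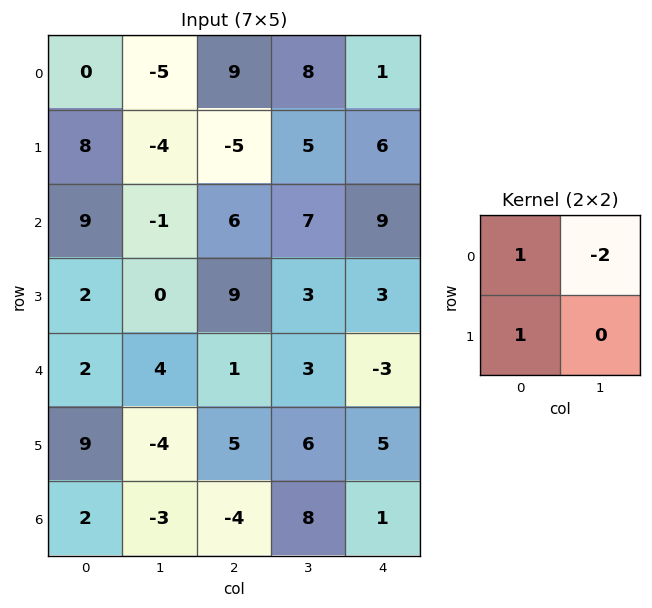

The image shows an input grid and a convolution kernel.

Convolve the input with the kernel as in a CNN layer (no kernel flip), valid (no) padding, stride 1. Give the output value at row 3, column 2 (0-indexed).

4

The receptive field on the input at this output position is [9 3 / 1 3]. Elementwise product with the kernel and sum: 9·1 + 3·-2 + 1·1.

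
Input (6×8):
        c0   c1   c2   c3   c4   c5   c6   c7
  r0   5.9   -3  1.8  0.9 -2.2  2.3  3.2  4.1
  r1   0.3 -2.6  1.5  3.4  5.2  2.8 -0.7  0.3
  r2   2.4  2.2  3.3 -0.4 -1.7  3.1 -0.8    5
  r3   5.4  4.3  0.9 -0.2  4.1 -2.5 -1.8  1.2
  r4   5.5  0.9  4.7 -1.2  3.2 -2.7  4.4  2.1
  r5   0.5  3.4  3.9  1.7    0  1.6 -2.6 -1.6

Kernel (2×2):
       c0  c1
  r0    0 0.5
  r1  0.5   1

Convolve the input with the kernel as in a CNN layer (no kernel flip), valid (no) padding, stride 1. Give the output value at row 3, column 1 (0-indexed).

5.6

The receptive field on the input at this output position is [4.3 0.9 / 0.9 4.7]. Elementwise product with the kernel and sum: 0.9·0.5 + 0.9·0.5 + 4.7·1.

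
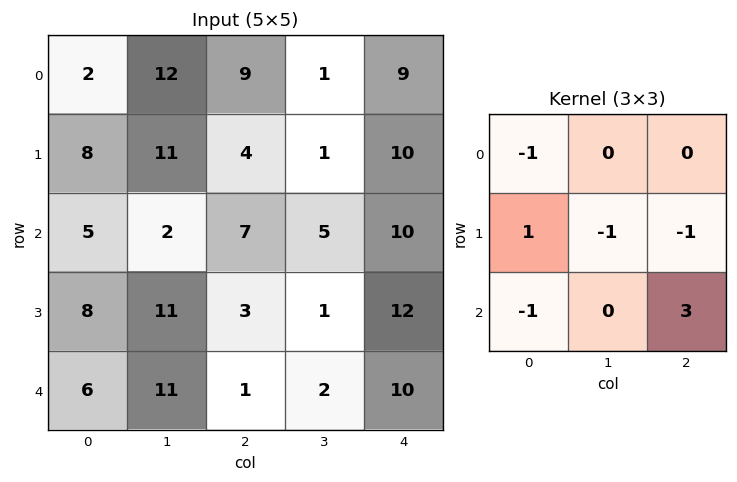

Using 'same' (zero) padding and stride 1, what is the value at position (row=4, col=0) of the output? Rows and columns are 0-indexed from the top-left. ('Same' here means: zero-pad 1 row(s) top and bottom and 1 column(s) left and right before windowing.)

-17

The receptive field on the zero-padded input at this output position is [0 8 11 / 0 6 11 / 0 0 0]. Elementwise product with the kernel and sum: 0·-1 + 0·1 + 6·-1 + 11·-1 + 0·-1 + 0·3.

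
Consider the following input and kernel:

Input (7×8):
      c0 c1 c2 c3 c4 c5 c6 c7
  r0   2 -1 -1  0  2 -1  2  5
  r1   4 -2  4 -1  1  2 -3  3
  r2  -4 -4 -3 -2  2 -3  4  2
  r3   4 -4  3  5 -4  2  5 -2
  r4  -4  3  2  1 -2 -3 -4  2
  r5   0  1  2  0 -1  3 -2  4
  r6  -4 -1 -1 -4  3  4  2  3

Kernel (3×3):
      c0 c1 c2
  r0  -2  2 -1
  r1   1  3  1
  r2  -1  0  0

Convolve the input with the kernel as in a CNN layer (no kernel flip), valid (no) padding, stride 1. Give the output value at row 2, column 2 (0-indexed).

The receptive field on the input at this output position is [-3 -2 2 / 3 5 -4 / 2 1 -2]. Elementwise product with the kernel and sum: -3·-2 + -2·2 + 2·-1 + 3·1 + 5·3 + -4·1 + 2·-1.

12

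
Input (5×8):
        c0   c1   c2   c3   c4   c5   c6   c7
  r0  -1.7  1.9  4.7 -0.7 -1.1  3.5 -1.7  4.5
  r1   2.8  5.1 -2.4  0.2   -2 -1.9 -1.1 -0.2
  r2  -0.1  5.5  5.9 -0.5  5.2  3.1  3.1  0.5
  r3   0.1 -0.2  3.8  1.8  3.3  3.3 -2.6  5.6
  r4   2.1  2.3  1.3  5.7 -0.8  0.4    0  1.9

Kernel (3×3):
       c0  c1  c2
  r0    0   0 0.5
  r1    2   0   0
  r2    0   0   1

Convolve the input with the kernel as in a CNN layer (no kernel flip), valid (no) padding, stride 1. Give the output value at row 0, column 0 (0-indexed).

The receptive field on the input at this output position is [-1.7 1.9 4.7 / 2.8 5.1 -2.4 / -0.1 5.5 5.9]. Elementwise product with the kernel and sum: 4.7·0.5 + 2.8·2 + 5.9·1.

13.85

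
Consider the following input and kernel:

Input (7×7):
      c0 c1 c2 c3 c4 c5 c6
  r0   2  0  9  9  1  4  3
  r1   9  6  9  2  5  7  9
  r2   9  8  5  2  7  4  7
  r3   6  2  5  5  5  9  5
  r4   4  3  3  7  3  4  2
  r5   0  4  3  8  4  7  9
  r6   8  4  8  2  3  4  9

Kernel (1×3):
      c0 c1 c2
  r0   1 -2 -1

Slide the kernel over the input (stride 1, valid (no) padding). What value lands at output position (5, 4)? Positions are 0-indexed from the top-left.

The receptive field on the input at this output position is [4 7 9]. Elementwise product with the kernel and sum: 4·1 + 7·-2 + 9·-1.

-19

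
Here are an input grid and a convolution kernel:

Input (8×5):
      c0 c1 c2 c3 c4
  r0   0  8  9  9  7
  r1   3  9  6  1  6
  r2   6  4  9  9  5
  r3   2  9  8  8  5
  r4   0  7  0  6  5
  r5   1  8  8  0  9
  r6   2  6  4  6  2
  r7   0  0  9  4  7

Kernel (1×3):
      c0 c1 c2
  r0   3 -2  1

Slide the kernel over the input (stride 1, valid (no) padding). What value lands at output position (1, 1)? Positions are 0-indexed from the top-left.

The receptive field on the input at this output position is [9 6 1]. Elementwise product with the kernel and sum: 9·3 + 6·-2 + 1·1.

16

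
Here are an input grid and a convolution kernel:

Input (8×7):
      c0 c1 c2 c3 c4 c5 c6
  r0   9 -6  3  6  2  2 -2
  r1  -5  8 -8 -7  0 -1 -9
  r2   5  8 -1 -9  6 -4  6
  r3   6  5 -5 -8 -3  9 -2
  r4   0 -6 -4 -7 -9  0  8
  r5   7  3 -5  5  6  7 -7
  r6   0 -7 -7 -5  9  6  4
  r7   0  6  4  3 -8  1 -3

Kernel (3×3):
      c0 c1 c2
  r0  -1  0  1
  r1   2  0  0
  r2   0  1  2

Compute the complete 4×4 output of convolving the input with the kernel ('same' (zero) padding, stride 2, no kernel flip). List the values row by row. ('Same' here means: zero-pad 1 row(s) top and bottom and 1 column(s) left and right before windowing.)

Output[0,0]: The receptive field on the zero-padded input at this output position is [0 0 0 / 0 9 -6 / 0 -5 8]. Elementwise product with the kernel and sum: 0·-1 + 0·1 + 0·2 + -5·1 + 8·2.

11 -34 10 -5
24 -20 3 -9
18 -20 23 -16
15 -2 -14 2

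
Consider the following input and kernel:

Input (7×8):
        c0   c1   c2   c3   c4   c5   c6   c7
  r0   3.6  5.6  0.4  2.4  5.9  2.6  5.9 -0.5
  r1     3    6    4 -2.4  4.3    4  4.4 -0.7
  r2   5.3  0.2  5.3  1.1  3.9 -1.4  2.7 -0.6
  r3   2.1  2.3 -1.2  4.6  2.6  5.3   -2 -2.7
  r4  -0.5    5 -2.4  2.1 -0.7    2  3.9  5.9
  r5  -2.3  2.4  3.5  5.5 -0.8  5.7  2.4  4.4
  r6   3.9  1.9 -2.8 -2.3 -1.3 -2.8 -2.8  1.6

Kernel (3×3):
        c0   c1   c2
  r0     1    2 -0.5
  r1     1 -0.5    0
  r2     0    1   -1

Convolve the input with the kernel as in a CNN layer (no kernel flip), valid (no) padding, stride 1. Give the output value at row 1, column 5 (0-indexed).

11.1

The receptive field on the input at this output position is [4 4.4 -0.7 / -1.4 2.7 -0.6 / 5.3 -2 -2.7]. Elementwise product with the kernel and sum: 4·1 + 4.4·2 + -0.7·-0.5 + -1.4·1 + 2.7·-0.5 + -2·1 + -2.7·-1.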